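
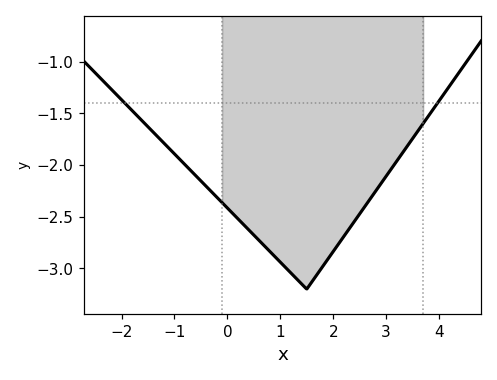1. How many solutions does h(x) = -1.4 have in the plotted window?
2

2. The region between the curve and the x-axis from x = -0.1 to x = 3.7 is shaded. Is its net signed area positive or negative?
negative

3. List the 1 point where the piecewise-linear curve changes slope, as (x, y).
(1.5, -3.2)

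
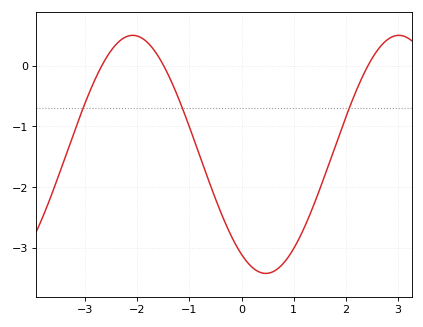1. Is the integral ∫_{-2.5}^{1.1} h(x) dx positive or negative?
negative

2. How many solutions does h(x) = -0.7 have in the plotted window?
3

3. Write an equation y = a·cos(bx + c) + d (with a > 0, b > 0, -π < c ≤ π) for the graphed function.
y = 1.96cos(1.23x + 2.57) - 1.46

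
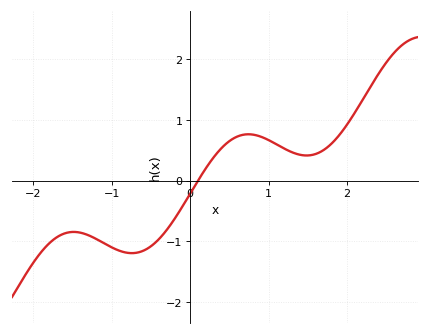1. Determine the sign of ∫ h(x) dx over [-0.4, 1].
positive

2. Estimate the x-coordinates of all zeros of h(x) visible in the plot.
0.101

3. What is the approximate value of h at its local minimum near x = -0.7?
-1.19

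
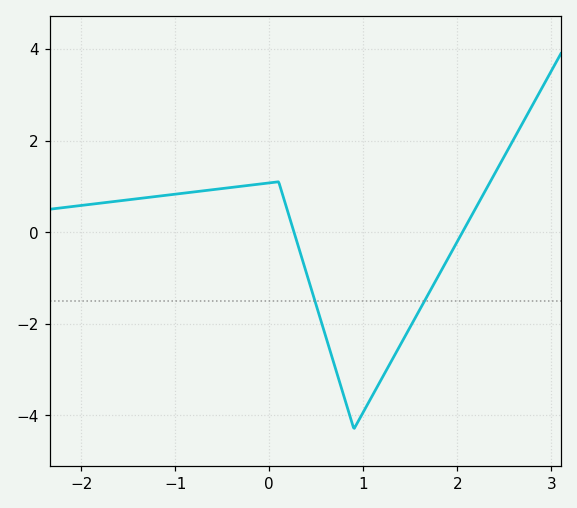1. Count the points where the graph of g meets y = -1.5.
2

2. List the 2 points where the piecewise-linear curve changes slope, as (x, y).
(0.1, 1.1); (0.9, -4.3)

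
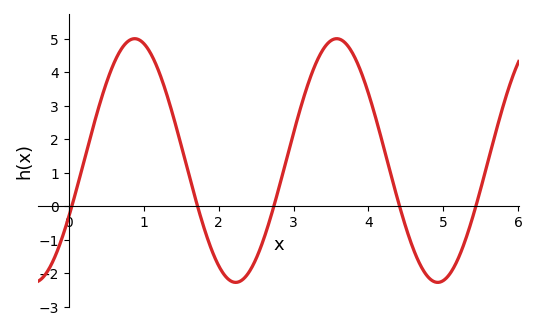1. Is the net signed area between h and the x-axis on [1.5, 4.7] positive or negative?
positive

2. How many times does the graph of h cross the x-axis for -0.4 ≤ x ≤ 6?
5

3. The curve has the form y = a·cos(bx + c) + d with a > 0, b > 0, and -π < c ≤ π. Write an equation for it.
y = 3.64cos(2.3x - 2) + 1.36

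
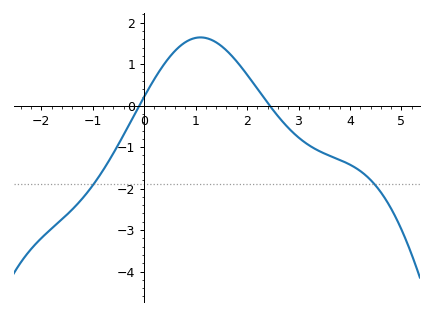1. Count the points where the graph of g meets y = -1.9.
2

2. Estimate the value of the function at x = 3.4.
-1.09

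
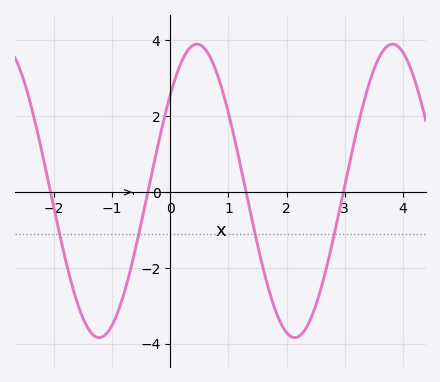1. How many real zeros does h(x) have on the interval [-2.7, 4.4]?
4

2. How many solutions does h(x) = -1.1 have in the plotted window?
4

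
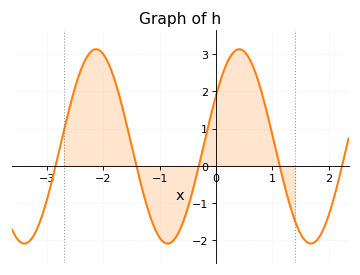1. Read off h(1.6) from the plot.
-2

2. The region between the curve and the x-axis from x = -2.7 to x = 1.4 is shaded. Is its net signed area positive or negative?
positive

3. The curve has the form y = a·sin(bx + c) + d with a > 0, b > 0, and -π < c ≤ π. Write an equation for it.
y = 2.61sin(2.5x + 0.55) + 0.52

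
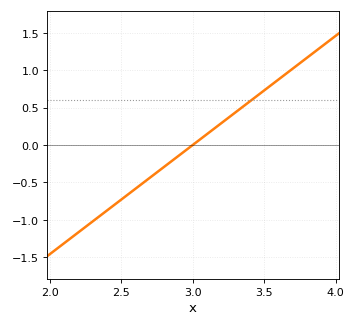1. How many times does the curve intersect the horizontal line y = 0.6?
1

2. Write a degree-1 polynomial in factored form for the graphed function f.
y = 1.46(x - 3)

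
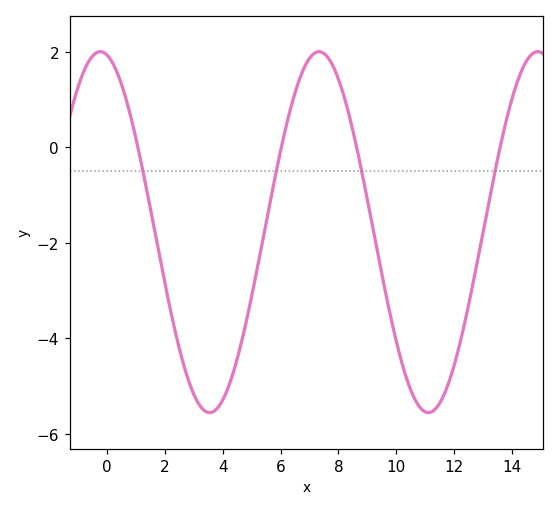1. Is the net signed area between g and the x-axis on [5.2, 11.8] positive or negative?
negative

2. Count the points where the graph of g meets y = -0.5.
4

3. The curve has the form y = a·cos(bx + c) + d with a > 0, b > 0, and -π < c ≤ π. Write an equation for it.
y = 3.78cos(0.83x + 0.202) - 1.78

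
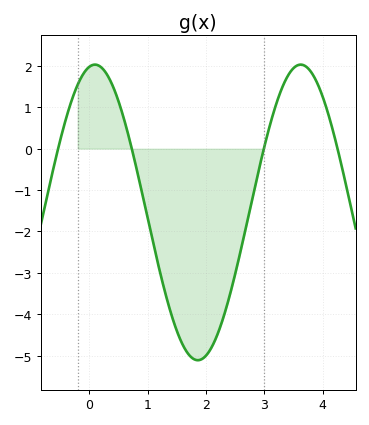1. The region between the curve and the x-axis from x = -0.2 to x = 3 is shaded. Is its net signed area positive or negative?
negative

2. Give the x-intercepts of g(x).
-0.536, 0.728, 2.99, 4.26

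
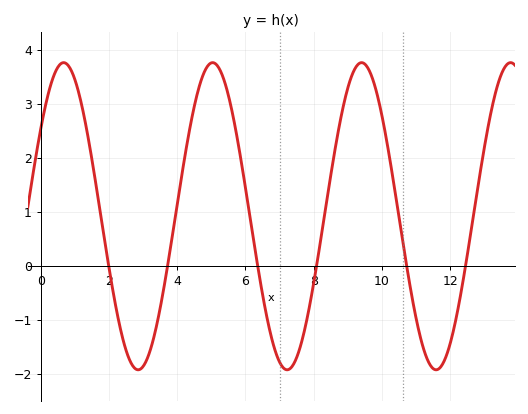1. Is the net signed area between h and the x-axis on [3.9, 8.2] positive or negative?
positive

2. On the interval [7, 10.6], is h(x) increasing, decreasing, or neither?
neither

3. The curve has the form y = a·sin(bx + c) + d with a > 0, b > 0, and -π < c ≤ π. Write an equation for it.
y = 2.84sin(1.44x + 0.6) + 0.92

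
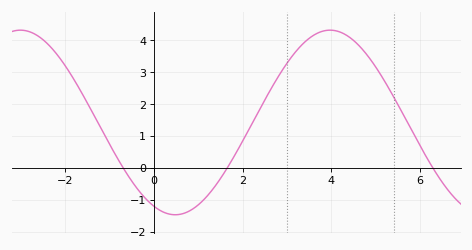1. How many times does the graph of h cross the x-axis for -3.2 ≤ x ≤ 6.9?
3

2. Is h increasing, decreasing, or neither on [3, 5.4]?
neither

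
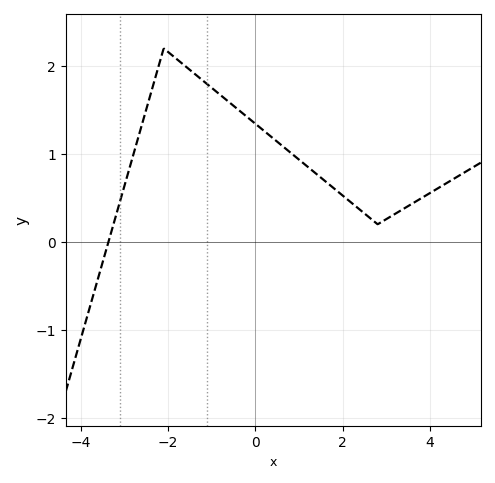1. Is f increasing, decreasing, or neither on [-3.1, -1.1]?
neither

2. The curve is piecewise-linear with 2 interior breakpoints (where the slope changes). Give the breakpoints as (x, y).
(-2.1, 2.2); (2.8, 0.2)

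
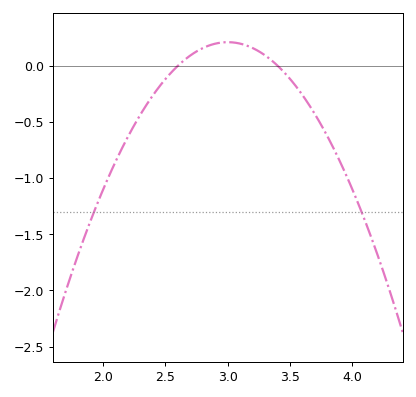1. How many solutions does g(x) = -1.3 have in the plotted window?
2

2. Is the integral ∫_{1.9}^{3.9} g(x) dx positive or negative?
negative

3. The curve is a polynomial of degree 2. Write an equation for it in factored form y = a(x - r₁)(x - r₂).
y = -1.31(x - 2.6)(x - 3.4)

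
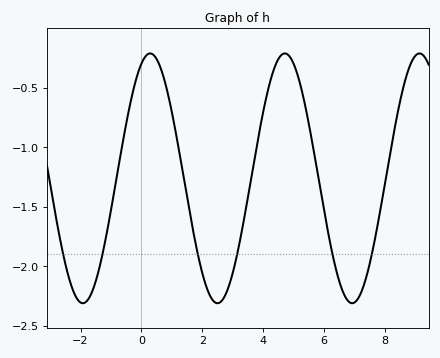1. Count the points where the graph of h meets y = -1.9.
6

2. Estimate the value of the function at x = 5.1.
-0.35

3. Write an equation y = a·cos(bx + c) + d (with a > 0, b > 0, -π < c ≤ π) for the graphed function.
y = 1.05cos(1.4x - 0.41) - 1.26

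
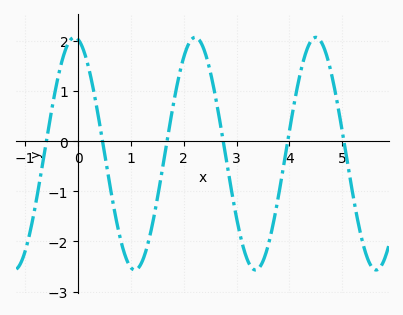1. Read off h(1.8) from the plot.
0.71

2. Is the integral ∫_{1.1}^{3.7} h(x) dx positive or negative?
negative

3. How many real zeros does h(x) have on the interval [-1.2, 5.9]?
6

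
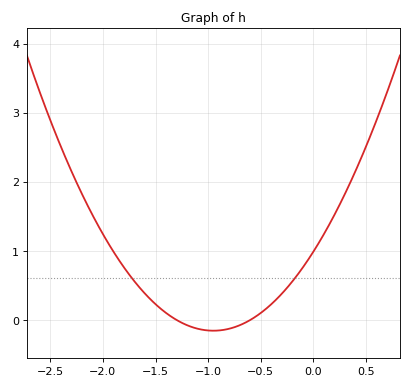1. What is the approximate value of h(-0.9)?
-0.152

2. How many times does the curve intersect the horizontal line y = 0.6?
2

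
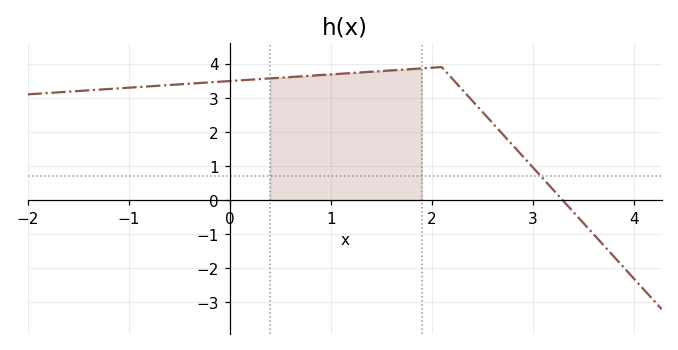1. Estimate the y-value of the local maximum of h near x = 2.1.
3.9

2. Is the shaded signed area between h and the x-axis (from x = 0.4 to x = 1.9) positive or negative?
positive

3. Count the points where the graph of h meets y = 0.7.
1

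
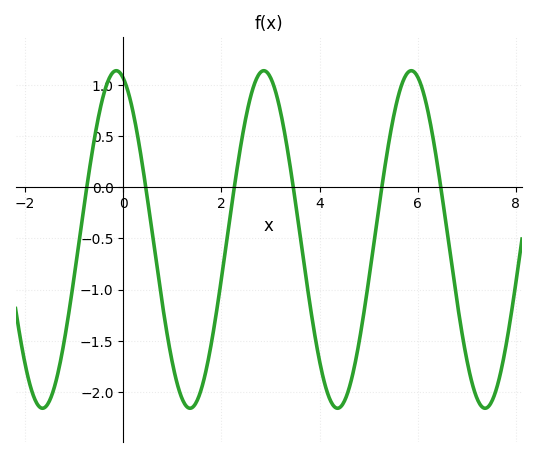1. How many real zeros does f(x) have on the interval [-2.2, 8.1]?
6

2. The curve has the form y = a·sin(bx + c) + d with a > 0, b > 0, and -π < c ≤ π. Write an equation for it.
y = 1.65sin(2.09x + 1.87) - 0.51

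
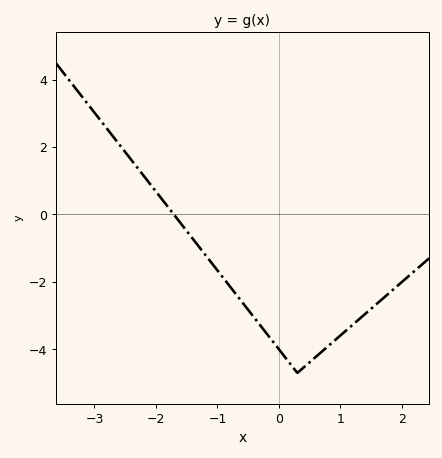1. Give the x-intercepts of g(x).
-1.7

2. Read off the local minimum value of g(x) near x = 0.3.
-4.6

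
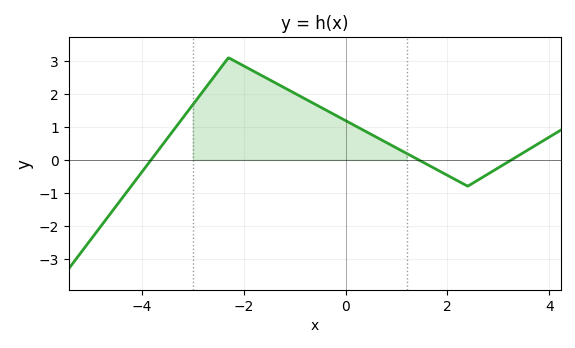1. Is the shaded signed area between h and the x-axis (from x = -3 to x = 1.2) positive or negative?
positive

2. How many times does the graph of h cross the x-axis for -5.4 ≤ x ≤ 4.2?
3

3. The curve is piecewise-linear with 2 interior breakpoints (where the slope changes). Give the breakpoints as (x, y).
(-2.3, 3.1); (2.4, -0.8)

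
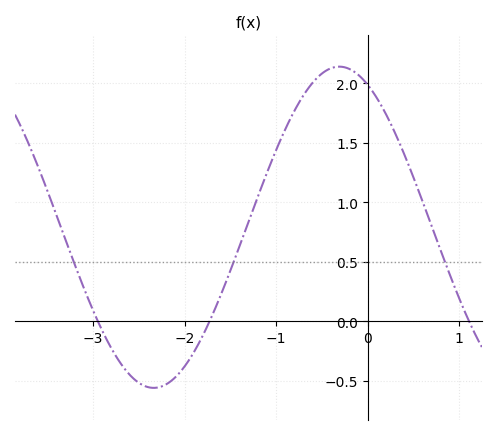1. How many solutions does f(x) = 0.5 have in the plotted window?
3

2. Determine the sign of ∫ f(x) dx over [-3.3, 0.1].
positive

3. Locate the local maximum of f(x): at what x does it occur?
-0.311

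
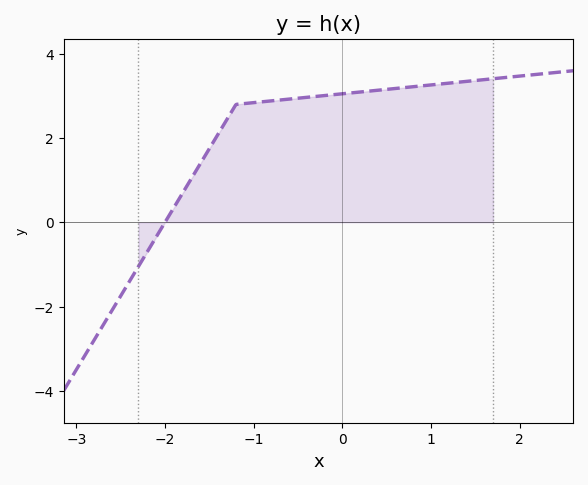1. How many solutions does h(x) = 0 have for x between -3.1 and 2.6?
1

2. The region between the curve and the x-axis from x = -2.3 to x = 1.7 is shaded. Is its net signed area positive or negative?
positive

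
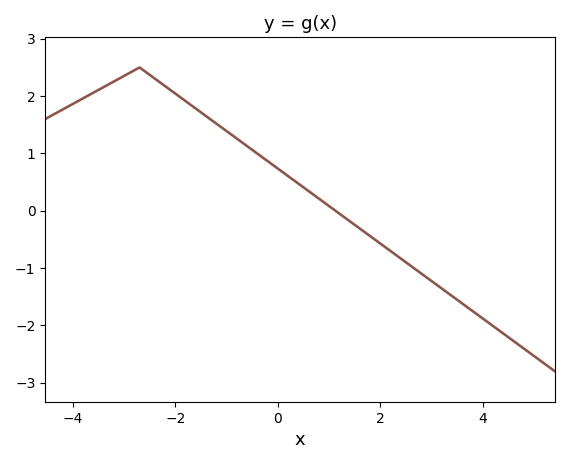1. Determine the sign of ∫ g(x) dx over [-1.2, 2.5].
positive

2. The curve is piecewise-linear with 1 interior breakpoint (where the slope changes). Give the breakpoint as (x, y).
(-2.7, 2.5)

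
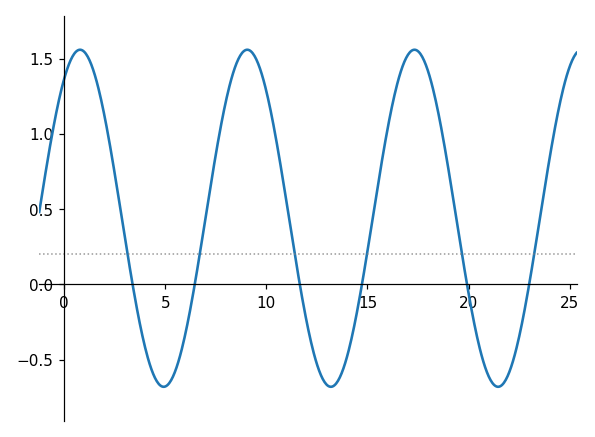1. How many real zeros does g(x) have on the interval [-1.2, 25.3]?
6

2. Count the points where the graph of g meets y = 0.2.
6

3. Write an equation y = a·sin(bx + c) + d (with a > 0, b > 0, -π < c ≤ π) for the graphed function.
y = 1.12sin(0.76x + 0.97) + 0.44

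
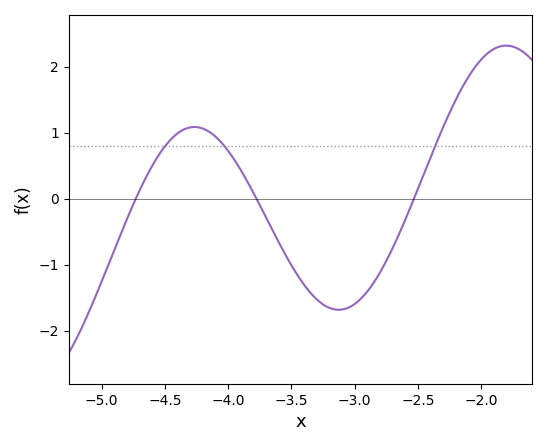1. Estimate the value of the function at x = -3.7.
-0.3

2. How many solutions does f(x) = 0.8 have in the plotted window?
3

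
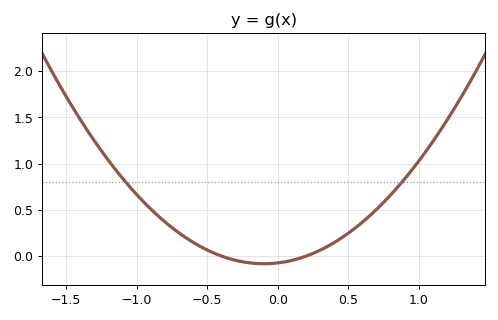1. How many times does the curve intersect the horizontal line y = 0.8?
2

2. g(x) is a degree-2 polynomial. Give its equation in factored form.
y = 0.92(x + 0.4)(x - 0.2)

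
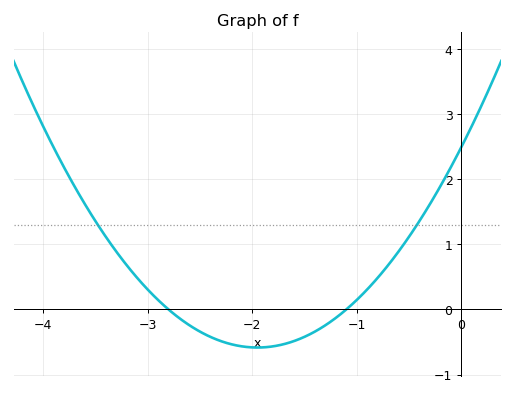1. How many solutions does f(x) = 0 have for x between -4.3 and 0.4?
2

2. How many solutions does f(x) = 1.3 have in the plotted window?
2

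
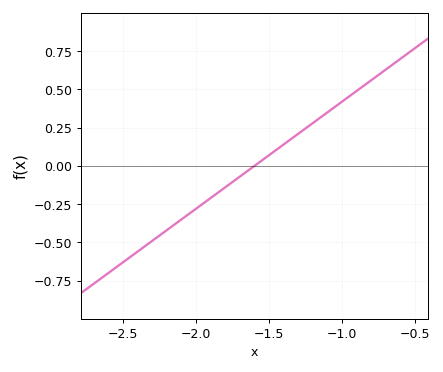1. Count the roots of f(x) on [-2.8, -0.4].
1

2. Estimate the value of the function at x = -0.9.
0.49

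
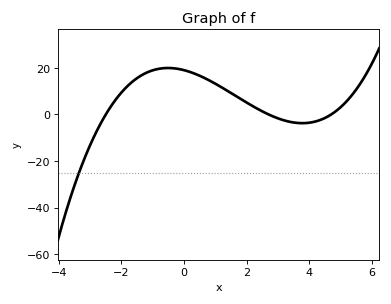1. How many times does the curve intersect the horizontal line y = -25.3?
1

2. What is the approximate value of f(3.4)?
-3.22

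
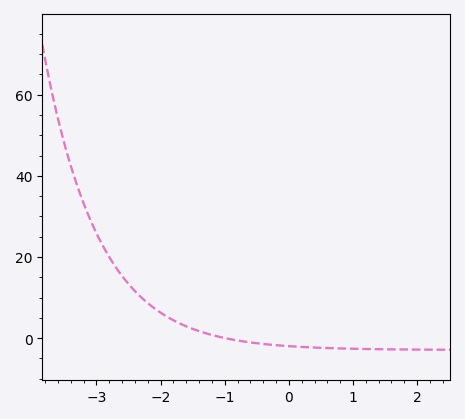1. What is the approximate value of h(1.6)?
-2.76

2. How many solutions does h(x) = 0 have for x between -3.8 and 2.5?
1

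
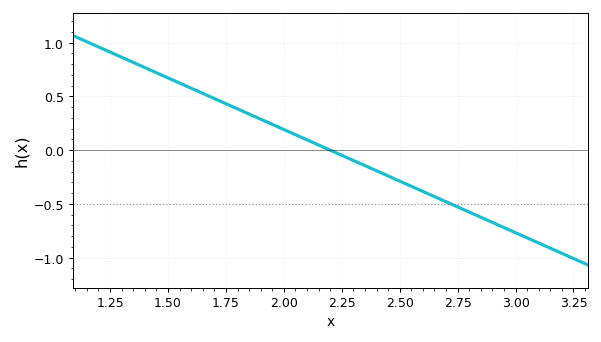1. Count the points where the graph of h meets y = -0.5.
1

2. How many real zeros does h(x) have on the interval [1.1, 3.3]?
1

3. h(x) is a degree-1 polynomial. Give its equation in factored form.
y = -0.96(x - 2.2)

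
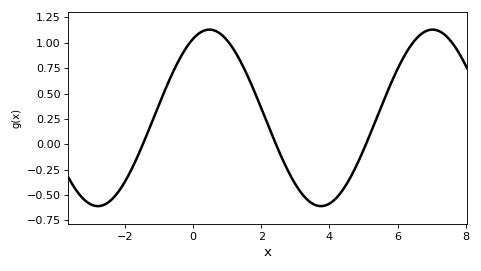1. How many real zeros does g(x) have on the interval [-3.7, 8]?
3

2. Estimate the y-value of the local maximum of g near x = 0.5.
1.13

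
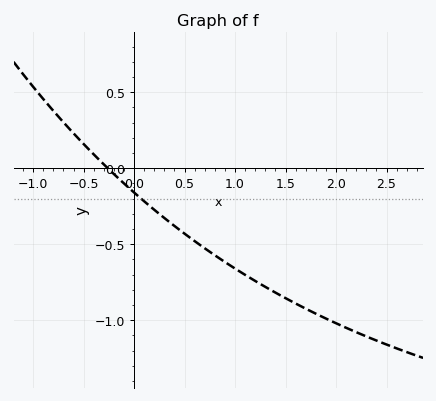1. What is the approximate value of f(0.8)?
-0.55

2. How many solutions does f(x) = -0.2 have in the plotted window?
1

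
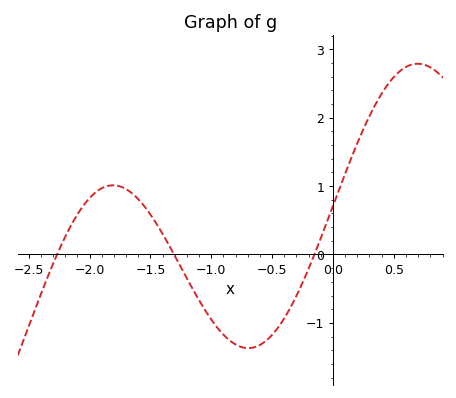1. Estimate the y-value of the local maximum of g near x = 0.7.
2.8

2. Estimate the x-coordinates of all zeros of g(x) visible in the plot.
-2.25, -1.3, -0.15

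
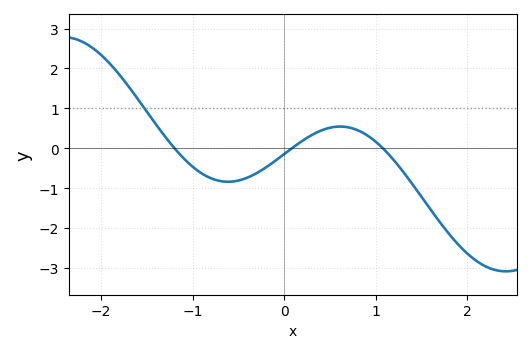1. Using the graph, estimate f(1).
0.166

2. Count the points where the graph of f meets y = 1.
1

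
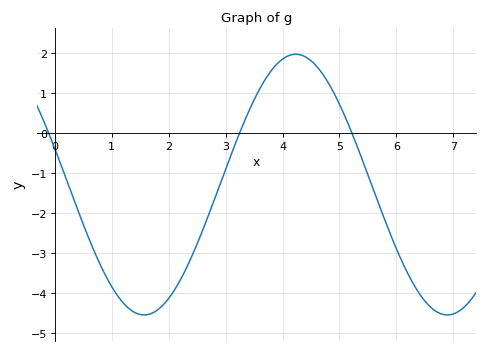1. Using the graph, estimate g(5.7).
-1.8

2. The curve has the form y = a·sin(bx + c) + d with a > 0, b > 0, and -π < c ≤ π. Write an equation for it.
y = 3.26sin(1.2x + 2.9) - 1.28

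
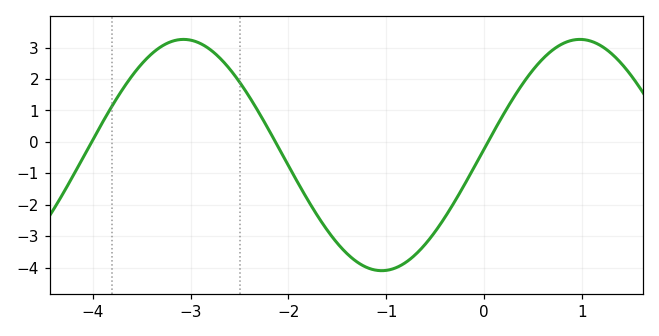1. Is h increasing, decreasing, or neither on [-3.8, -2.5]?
neither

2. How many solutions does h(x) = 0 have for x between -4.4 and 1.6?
3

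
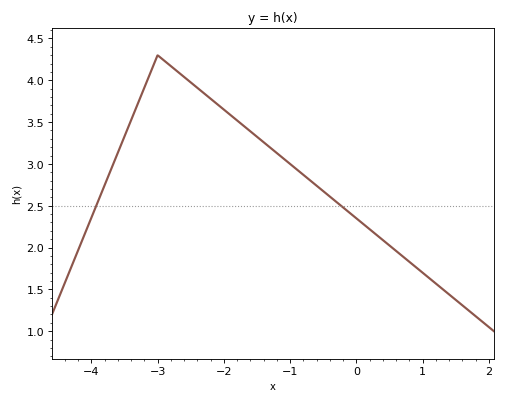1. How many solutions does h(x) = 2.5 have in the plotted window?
2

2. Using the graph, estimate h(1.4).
1.45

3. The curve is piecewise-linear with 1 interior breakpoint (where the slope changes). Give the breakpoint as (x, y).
(-3, 4.3)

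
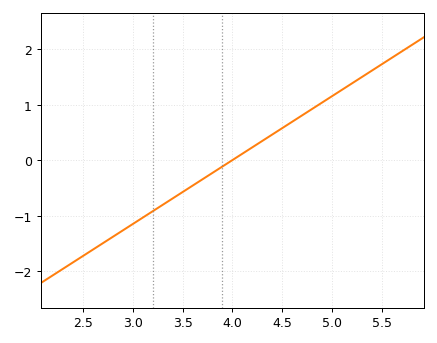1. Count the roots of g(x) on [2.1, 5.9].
1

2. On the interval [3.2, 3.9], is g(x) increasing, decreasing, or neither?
increasing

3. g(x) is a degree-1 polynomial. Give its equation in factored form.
y = 1.15(x - 4)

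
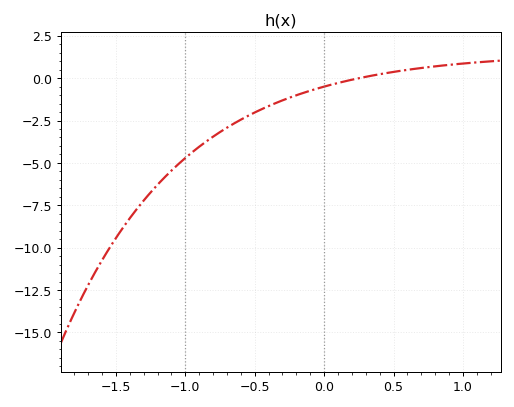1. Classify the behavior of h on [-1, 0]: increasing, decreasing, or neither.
increasing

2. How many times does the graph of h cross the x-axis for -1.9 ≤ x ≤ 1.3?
1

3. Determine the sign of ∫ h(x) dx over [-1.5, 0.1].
negative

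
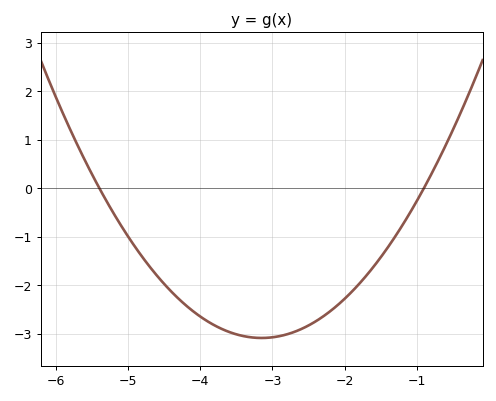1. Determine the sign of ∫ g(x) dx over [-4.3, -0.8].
negative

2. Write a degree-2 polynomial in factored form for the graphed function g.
y = 0.61(x + 5.4)(x + 0.9)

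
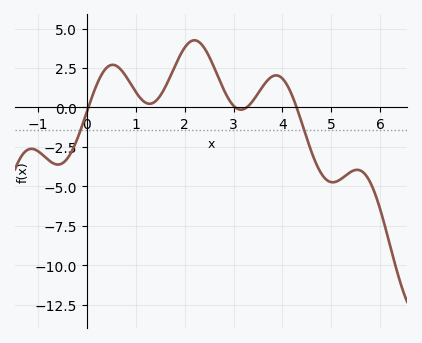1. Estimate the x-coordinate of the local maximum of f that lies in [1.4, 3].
2.2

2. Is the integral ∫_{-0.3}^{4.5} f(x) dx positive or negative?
positive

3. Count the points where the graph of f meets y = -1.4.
2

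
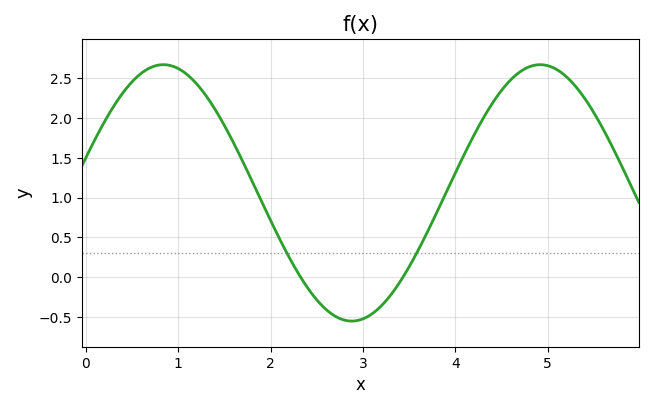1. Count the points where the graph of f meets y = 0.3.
2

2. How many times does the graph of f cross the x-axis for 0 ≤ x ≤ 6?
2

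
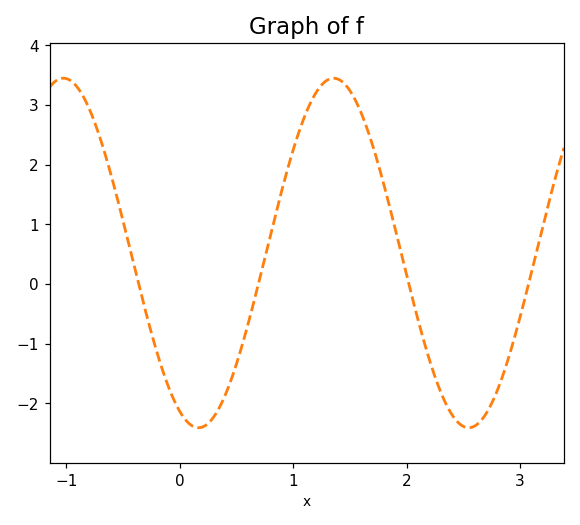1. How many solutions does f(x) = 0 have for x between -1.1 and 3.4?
4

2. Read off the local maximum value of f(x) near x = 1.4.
3.45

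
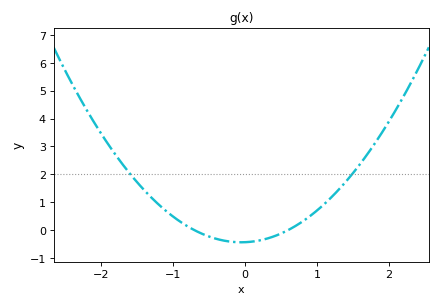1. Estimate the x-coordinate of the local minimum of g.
0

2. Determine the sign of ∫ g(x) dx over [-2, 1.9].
positive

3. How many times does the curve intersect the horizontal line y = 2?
2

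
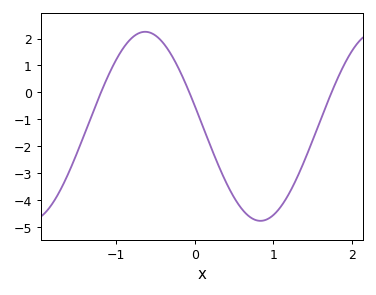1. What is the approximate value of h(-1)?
1.2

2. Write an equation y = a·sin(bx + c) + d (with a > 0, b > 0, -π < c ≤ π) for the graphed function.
y = 3.51sin(2.1x + 2.9) - 1.26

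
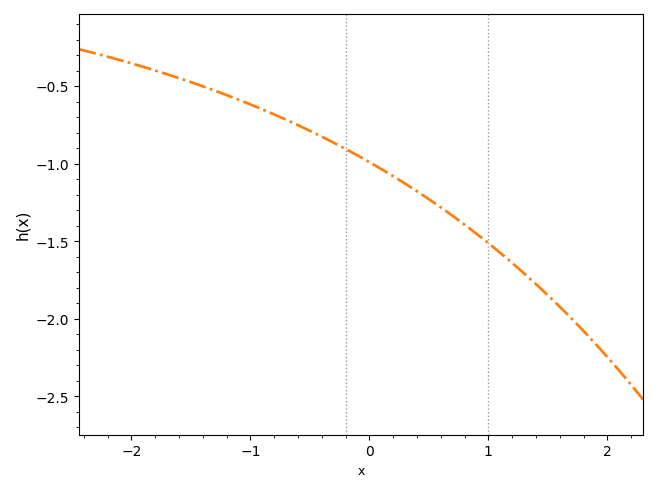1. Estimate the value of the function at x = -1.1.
-0.587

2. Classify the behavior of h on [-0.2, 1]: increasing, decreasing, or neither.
decreasing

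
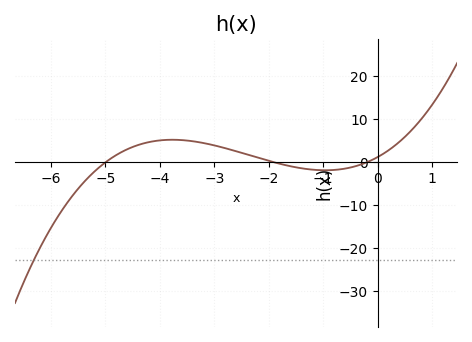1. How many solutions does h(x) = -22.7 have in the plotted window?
1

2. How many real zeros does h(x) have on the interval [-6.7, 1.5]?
3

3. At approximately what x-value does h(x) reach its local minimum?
-0.963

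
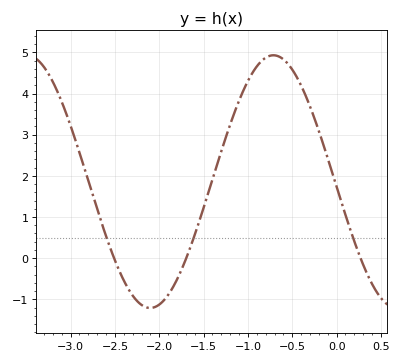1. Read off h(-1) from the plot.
4.3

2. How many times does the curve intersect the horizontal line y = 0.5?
3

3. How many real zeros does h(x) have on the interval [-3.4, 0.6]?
3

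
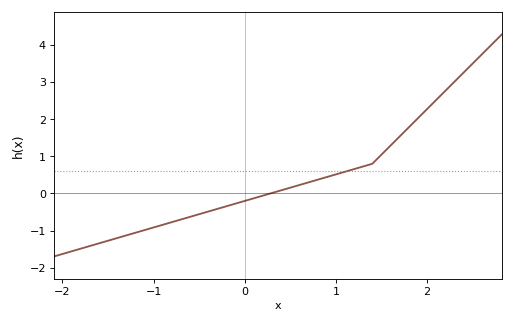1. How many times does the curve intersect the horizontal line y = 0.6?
1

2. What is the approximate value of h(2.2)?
2.8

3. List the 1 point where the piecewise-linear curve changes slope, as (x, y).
(1.4, 0.8)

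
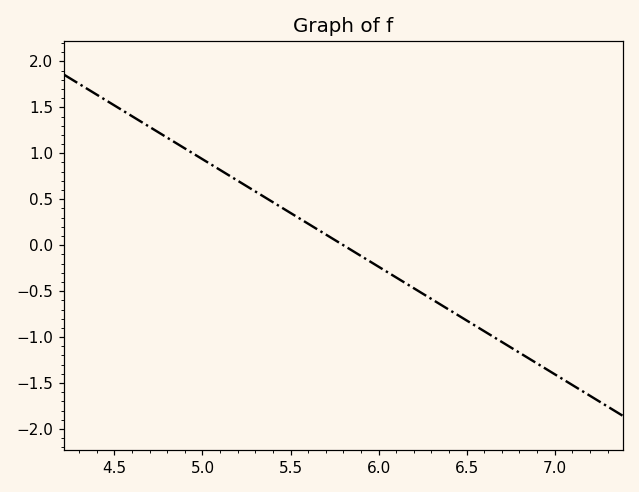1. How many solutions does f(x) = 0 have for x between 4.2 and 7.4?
1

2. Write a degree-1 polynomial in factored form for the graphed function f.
y = -1.17(x - 5.8)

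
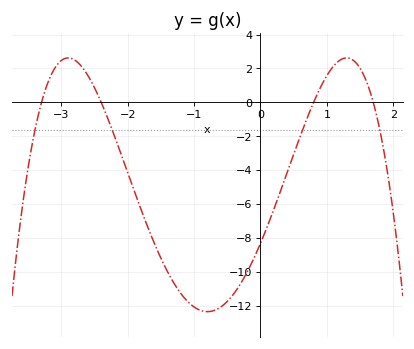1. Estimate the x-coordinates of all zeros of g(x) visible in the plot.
-3.3, -2.4, 0.8, 1.7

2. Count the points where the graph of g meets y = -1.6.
4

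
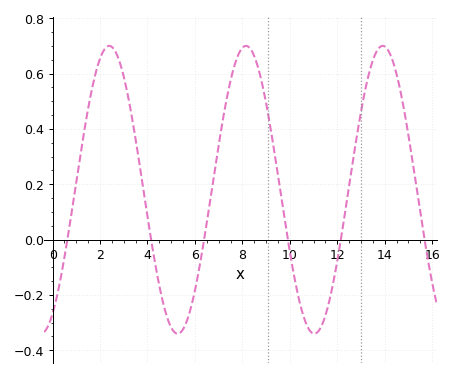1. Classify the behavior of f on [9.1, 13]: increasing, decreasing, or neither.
neither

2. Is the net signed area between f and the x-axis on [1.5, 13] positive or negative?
positive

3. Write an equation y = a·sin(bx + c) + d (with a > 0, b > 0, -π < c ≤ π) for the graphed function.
y = 0.52sin(1.09x - 1.03) + 0.18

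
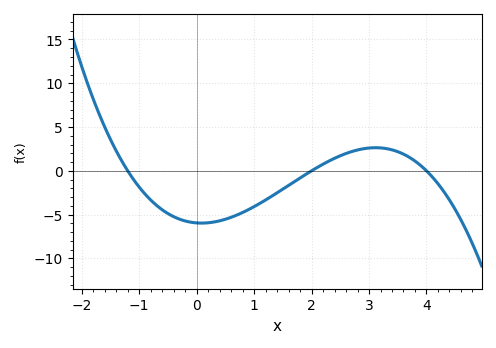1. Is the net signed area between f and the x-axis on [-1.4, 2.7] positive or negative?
negative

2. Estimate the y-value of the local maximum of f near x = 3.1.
2.64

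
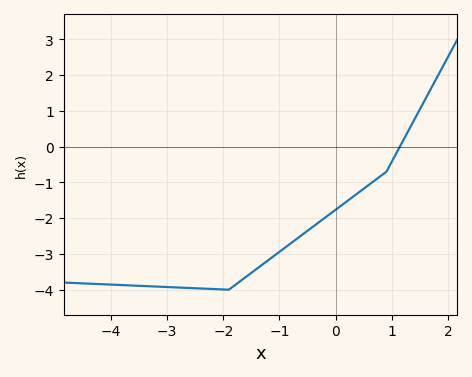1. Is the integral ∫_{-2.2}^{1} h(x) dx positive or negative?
negative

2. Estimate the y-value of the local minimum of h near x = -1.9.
-4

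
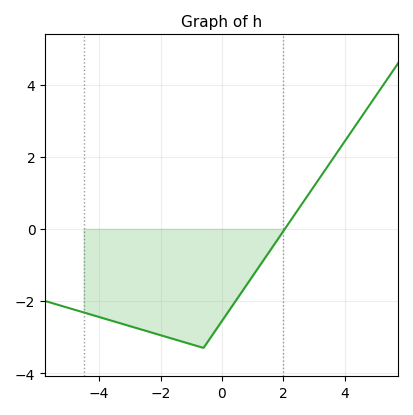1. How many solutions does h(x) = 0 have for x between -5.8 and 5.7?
1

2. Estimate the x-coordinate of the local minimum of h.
-0.6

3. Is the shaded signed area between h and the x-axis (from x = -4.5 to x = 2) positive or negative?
negative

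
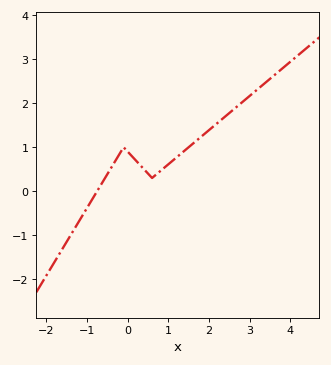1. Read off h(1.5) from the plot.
1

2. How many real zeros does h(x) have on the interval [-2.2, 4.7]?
1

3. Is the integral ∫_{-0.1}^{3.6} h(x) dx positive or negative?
positive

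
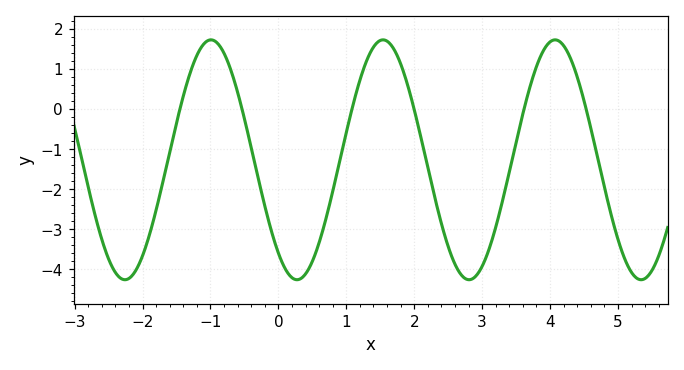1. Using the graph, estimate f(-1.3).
0.9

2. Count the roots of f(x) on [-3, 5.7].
6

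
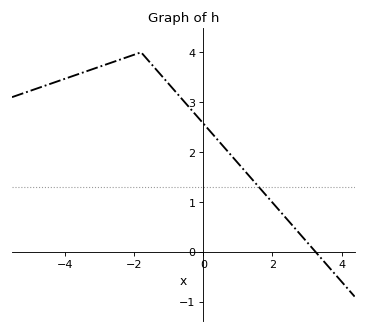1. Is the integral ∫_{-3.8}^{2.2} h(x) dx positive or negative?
positive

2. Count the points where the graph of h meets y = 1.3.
1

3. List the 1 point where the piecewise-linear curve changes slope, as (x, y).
(-1.8, 4)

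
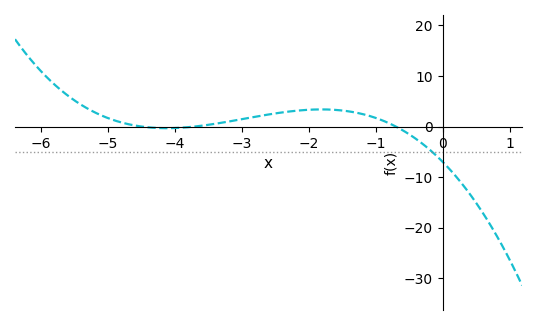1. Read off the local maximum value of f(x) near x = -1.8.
3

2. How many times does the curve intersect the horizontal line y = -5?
1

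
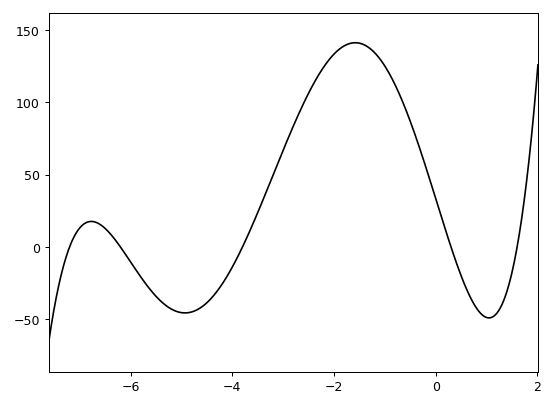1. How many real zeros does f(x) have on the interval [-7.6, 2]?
5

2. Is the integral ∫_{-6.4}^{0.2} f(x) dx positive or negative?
positive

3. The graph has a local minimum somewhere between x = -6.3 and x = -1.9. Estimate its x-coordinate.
-4.93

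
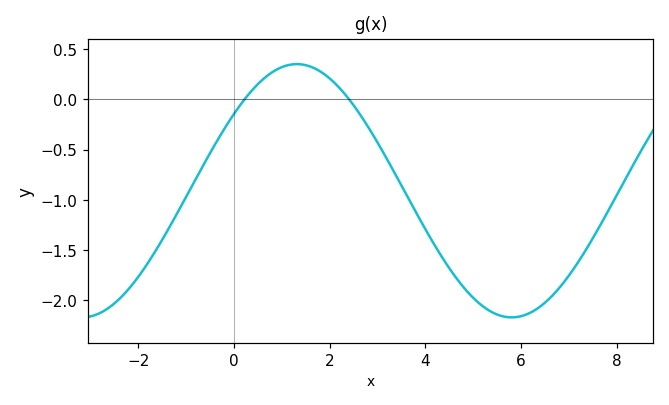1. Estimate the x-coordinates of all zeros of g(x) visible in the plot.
0.224, 2.41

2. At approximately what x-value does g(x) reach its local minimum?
5.8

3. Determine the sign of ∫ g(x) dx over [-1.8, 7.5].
negative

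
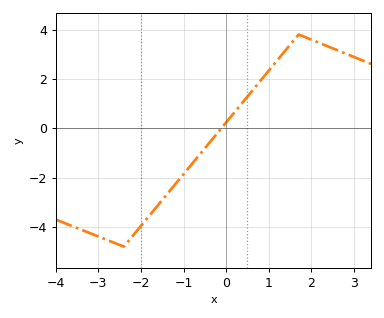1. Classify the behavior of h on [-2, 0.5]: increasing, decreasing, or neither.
increasing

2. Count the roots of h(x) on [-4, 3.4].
1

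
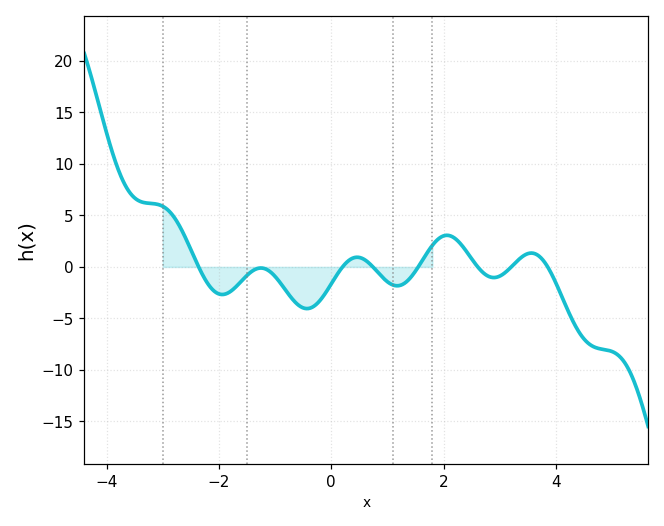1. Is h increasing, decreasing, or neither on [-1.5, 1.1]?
neither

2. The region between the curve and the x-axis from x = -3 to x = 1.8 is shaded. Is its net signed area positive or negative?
negative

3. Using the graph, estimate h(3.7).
1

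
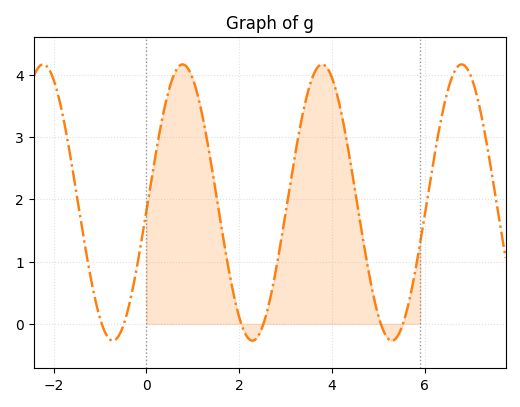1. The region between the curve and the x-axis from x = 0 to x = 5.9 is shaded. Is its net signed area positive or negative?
positive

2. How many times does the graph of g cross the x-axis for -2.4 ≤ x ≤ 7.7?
6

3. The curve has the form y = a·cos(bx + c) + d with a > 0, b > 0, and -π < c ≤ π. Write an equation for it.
y = 2.22cos(2.1x - 1.6) + 1.95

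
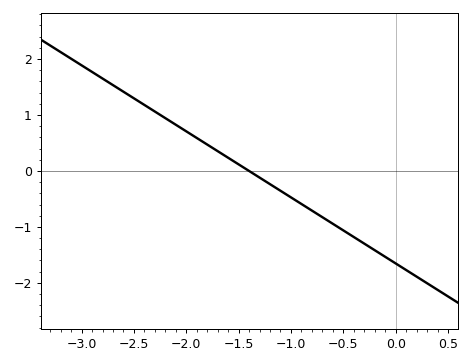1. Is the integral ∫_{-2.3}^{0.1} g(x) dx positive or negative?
negative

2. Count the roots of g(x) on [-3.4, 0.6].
1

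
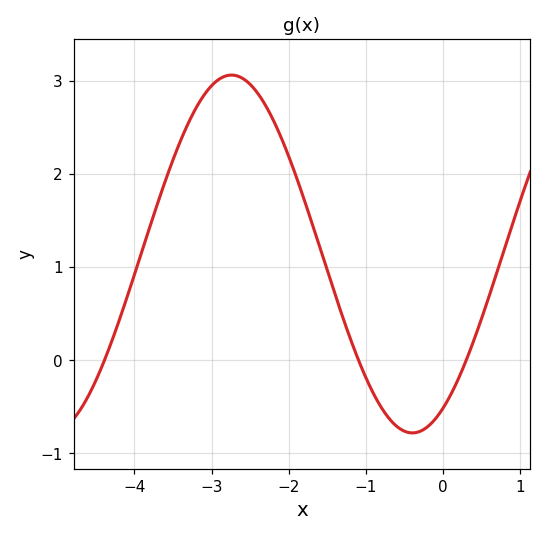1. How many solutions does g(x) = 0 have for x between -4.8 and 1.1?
3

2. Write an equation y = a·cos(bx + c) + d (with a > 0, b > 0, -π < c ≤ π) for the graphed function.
y = 1.92cos(1.34x - 2.61) + 1.14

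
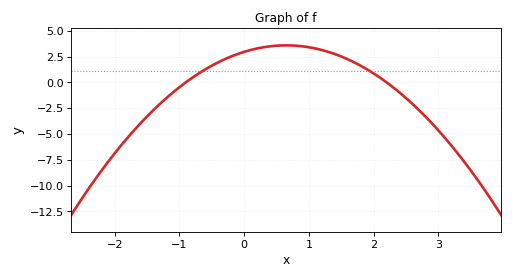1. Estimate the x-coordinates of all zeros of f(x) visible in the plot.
-0.9, 2.2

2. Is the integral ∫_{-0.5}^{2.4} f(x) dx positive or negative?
positive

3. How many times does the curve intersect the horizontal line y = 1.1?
2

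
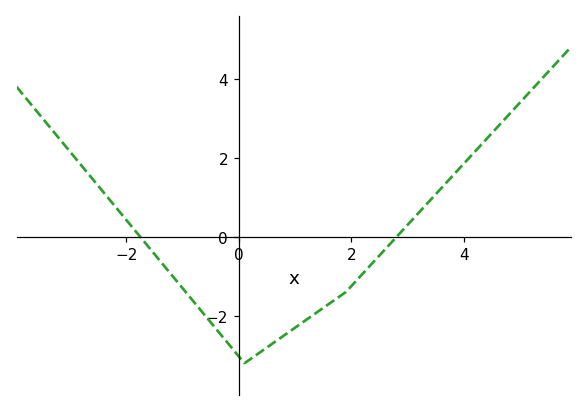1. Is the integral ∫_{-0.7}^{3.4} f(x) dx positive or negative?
negative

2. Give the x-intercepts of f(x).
-1.8, 2.8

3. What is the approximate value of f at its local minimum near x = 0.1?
-3.2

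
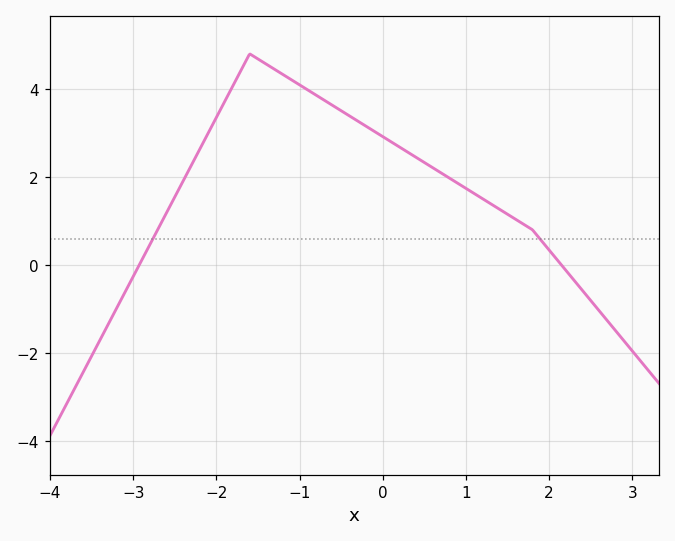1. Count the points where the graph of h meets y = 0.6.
2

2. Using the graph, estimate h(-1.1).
4.21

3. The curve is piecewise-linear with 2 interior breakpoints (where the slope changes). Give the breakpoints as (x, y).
(-1.6, 4.8); (1.8, 0.8)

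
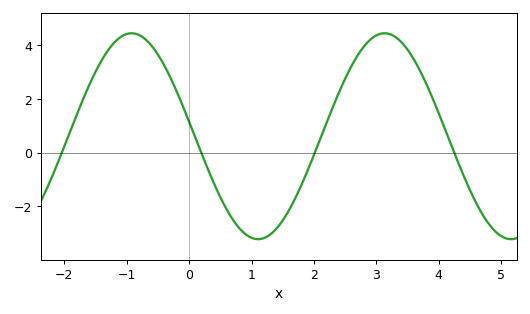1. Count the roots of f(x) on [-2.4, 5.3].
4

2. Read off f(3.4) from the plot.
4.12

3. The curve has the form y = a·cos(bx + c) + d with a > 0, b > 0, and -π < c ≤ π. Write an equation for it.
y = 3.84cos(1.55x + 1.43) + 0.61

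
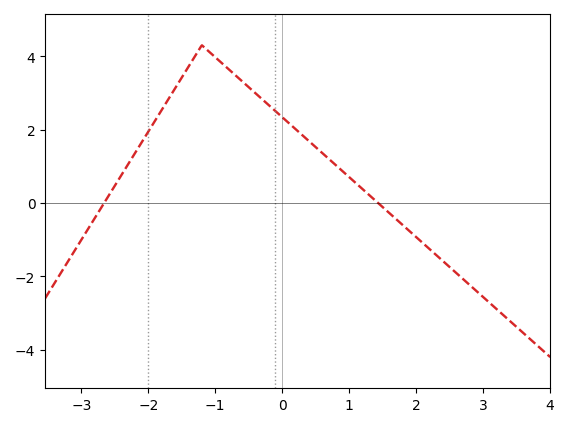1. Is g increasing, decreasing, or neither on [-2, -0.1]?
neither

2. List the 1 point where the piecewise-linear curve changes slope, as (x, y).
(-1.2, 4.3)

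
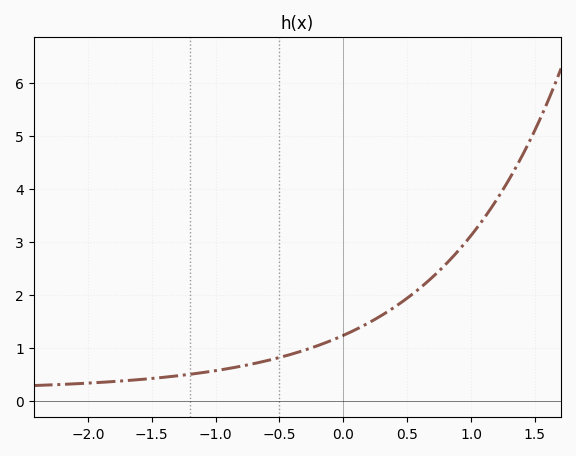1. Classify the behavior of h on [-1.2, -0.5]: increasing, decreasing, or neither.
increasing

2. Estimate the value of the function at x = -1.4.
0.4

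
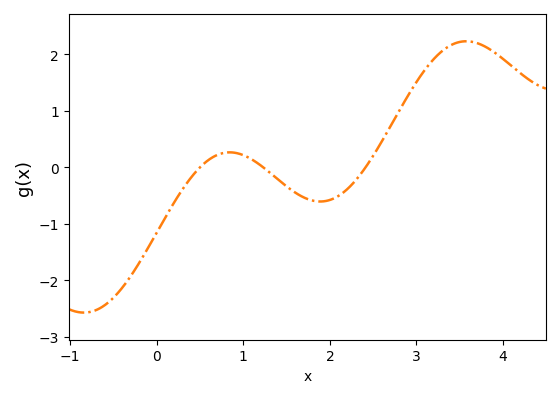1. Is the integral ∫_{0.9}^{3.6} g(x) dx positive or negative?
positive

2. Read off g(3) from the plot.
1.5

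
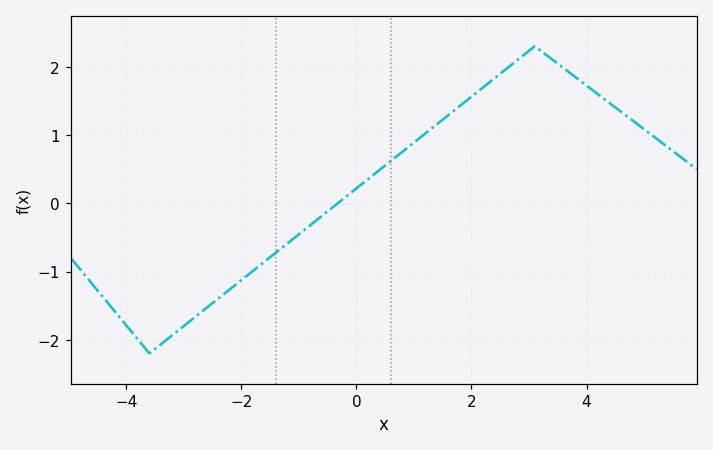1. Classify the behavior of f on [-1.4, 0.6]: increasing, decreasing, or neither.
increasing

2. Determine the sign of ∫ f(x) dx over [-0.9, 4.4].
positive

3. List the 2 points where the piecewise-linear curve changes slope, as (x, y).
(-3.6, -2.2); (3.1, 2.3)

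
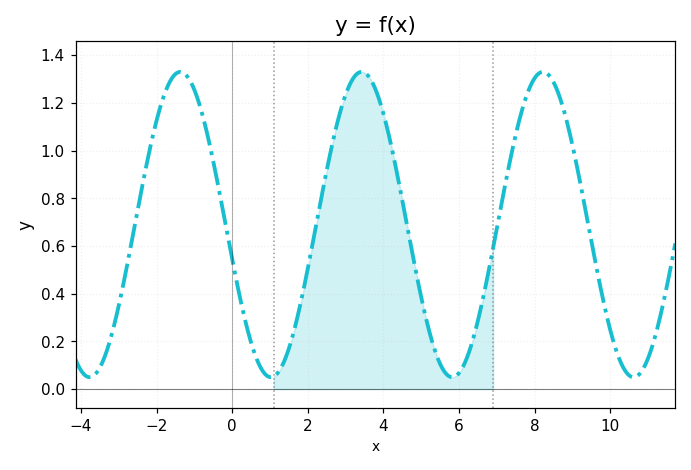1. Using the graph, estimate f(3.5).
1.33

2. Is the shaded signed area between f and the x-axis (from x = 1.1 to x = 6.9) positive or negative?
positive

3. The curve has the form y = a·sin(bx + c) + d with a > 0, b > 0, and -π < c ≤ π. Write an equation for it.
y = 0.64sin(1.31x - 2.91) + 0.69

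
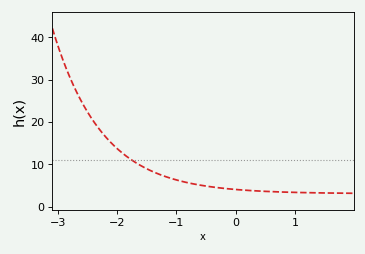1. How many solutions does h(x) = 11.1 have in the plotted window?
1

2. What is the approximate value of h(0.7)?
3.52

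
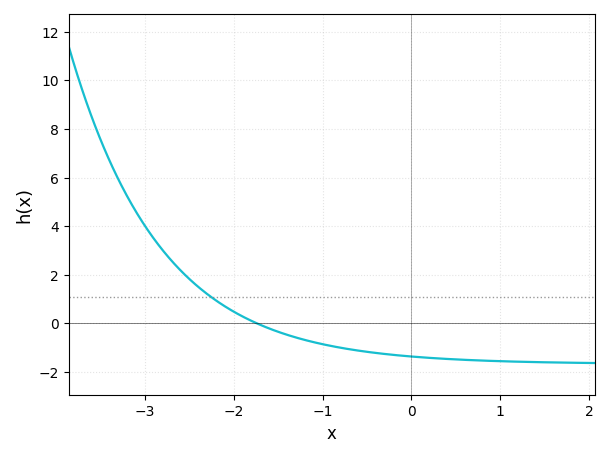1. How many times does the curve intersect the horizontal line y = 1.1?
1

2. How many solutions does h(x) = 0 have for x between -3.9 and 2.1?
1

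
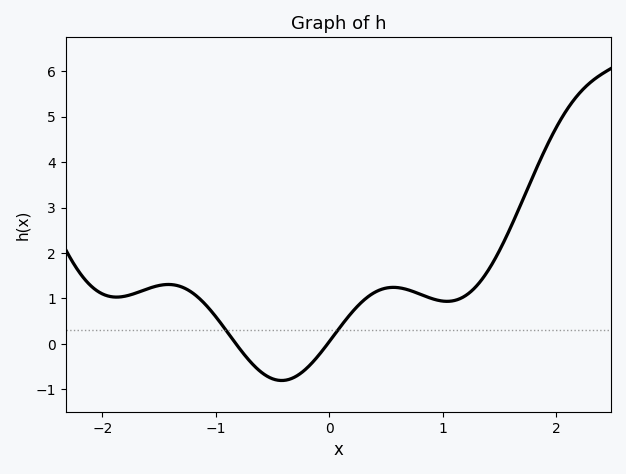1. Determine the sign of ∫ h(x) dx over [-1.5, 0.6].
positive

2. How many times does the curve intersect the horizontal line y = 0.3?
2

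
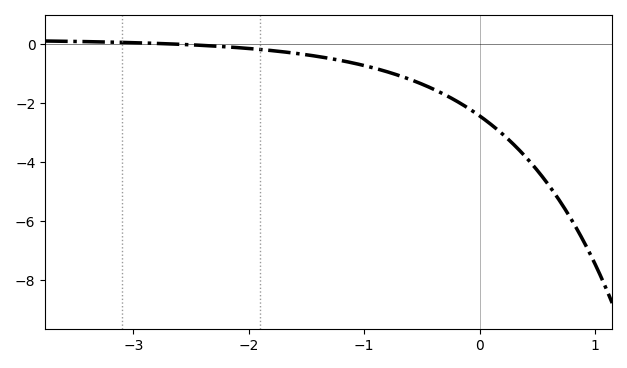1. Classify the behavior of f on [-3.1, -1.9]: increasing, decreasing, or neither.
decreasing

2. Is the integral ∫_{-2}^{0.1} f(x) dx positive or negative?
negative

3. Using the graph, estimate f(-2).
-0.2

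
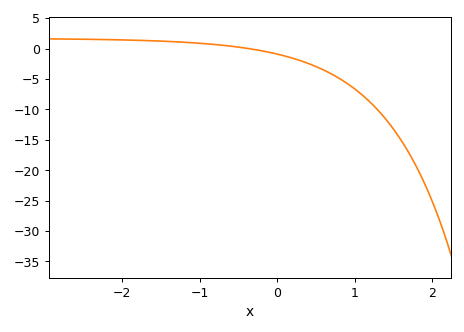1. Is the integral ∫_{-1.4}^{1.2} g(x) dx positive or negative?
negative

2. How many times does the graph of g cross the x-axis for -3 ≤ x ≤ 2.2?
1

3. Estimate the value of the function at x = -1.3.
1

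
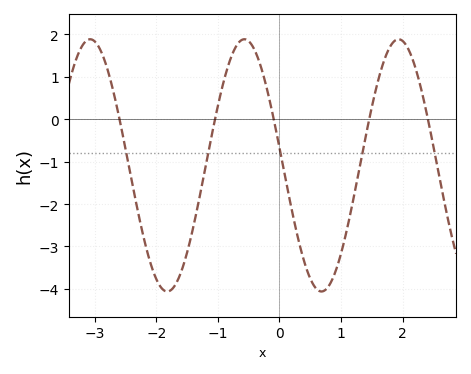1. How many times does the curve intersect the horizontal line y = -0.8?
5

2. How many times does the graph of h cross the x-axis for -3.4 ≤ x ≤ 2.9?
5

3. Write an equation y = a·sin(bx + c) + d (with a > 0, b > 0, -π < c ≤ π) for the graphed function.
y = 2.97sin(2.51x + 3) - 1.09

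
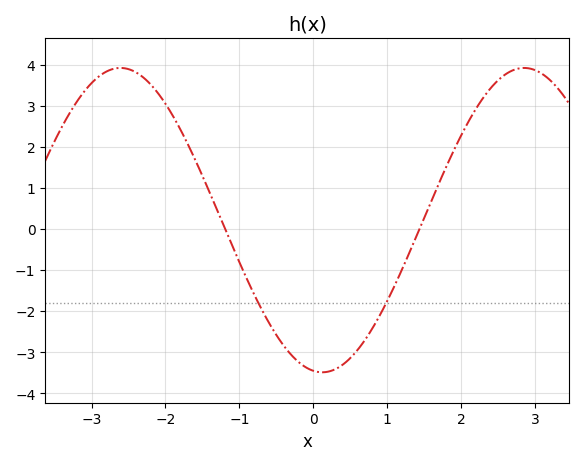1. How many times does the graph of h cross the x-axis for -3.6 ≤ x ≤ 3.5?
2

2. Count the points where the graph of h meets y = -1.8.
2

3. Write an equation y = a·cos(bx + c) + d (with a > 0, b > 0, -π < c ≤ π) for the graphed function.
y = 3.71cos(1.15x + 3) + 0.22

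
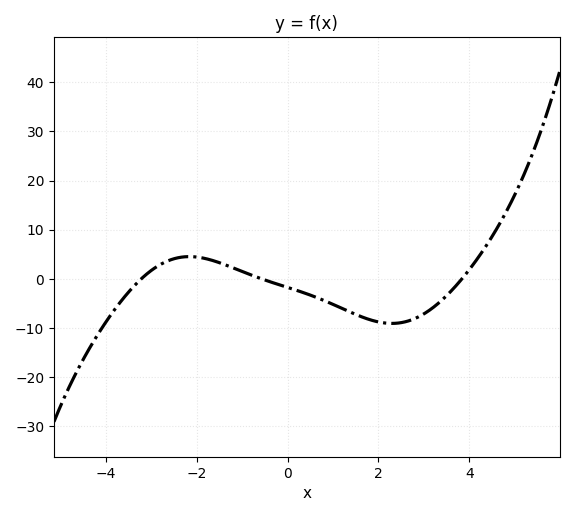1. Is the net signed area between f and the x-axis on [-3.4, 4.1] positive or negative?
negative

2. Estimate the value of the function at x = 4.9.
15.2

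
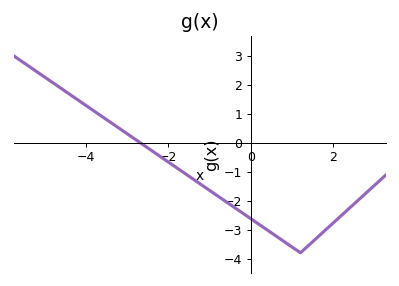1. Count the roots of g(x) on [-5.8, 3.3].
1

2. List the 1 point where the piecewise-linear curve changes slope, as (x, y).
(1.2, -3.8)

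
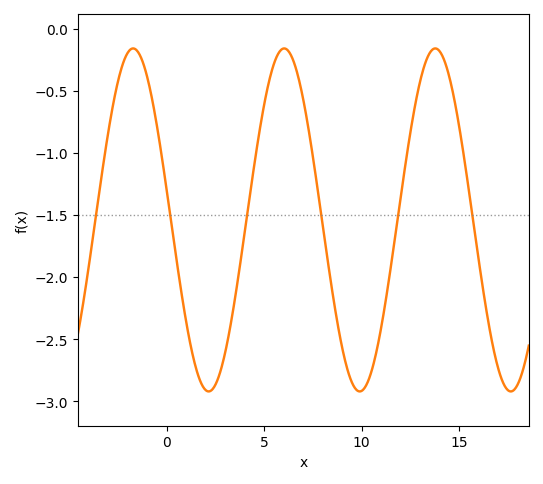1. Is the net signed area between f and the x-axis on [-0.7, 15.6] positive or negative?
negative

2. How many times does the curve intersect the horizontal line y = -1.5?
6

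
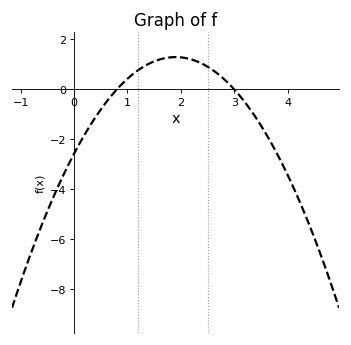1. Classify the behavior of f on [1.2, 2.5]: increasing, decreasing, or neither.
neither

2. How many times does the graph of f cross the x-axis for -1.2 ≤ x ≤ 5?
2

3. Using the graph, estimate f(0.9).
0.2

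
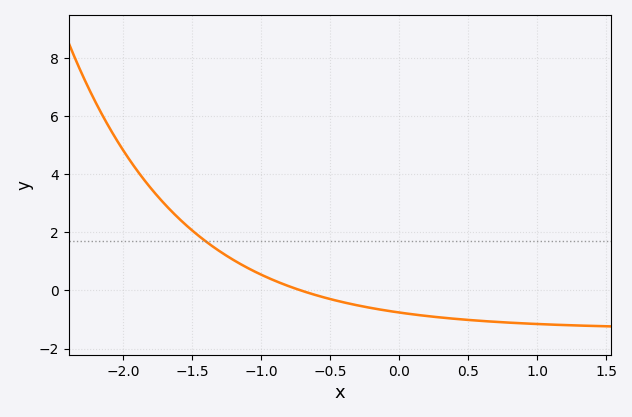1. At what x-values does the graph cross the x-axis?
-0.7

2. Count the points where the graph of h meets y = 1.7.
1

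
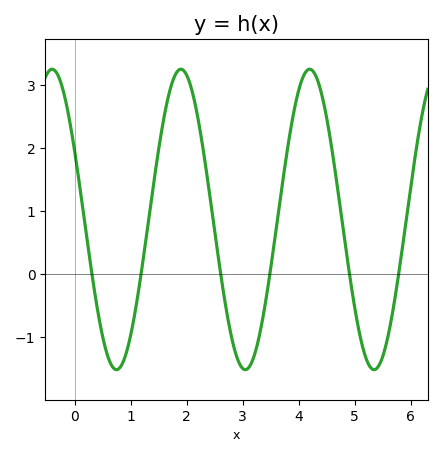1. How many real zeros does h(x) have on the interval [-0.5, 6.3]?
6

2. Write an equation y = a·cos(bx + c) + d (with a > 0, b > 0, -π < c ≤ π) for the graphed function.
y = 2.38cos(2.73x + 1.11) + 0.87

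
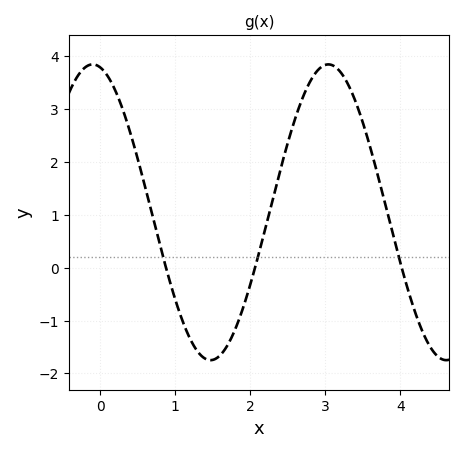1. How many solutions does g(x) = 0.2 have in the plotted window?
3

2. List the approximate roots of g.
0.9, 2.1, 4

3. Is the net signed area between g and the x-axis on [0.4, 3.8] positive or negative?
positive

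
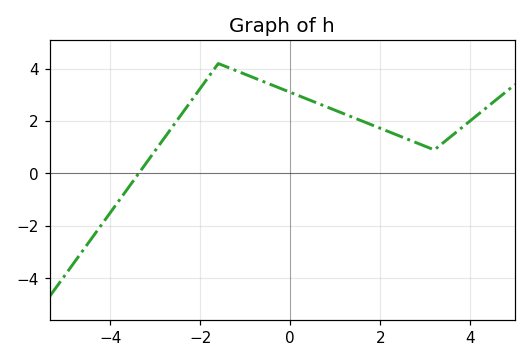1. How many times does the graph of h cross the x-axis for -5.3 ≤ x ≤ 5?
1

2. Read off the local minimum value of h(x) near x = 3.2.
0.901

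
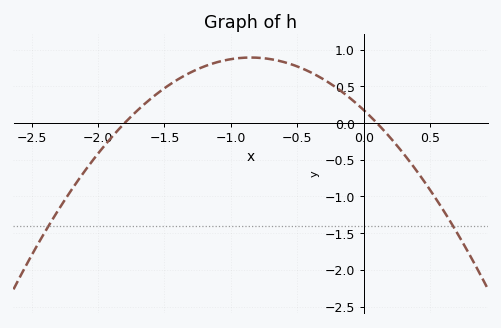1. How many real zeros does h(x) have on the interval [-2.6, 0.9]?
2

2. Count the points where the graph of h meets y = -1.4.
2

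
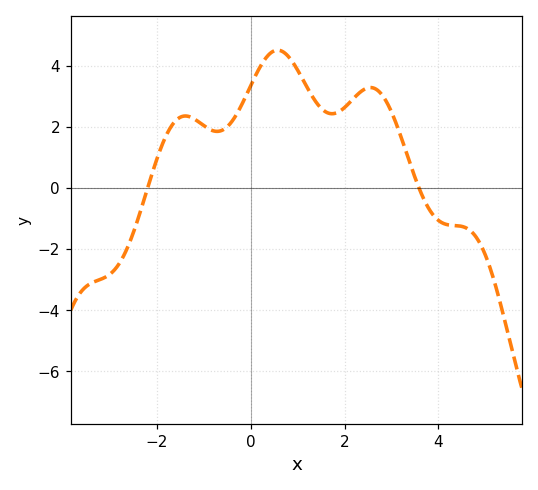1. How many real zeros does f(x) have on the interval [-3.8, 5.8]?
2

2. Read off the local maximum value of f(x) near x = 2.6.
3.29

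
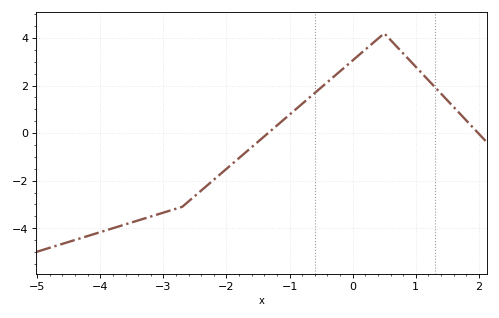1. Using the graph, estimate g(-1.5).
-0.362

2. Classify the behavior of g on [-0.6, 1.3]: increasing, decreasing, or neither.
neither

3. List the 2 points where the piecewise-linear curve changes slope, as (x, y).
(-2.7, -3.1); (0.5, 4.2)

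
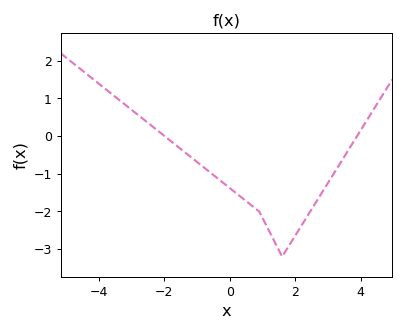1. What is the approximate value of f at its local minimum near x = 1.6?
-3.2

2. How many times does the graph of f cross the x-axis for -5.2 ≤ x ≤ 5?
2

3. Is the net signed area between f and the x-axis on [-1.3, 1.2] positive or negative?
negative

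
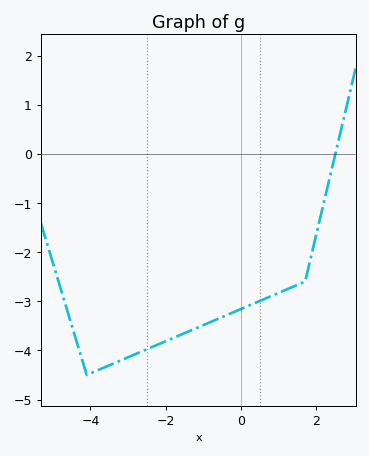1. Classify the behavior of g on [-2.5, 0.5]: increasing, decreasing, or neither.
increasing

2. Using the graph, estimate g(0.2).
-3.1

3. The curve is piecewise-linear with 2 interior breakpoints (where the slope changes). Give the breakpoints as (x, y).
(-4.1, -4.5); (1.7, -2.6)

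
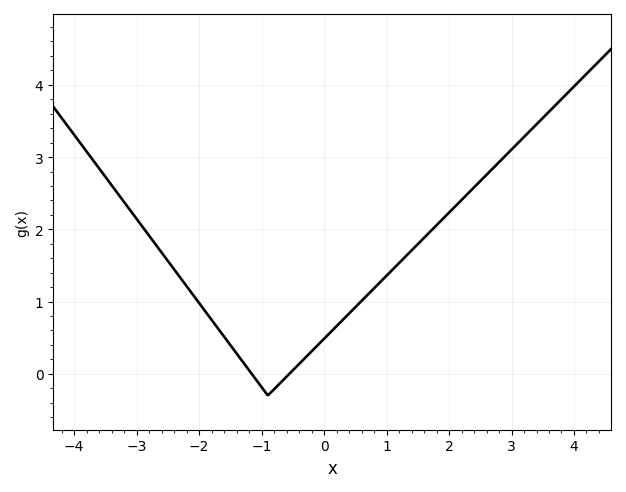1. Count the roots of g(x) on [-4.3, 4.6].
2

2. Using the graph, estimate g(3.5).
3.5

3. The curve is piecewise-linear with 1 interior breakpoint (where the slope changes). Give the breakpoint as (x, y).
(-0.9, -0.3)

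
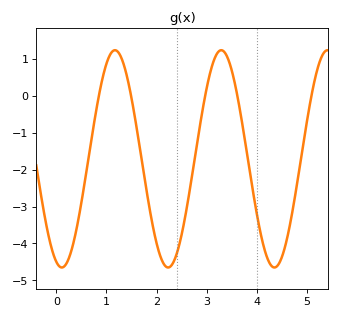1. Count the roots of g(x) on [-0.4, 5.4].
5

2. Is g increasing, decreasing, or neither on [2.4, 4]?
neither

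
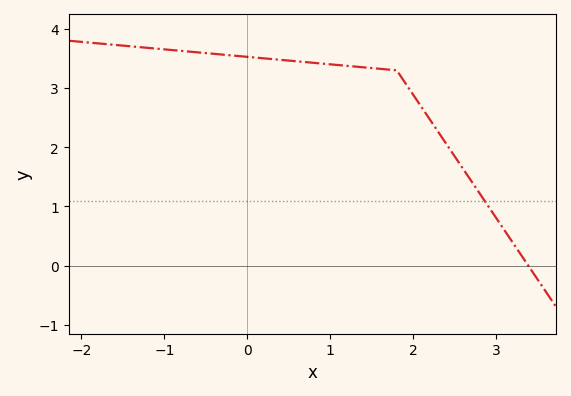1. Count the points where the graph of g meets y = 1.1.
1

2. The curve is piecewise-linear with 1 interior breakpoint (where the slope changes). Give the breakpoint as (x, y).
(1.8, 3.3)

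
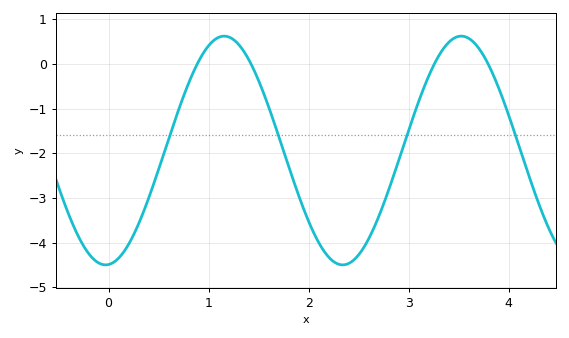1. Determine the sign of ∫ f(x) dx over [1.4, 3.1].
negative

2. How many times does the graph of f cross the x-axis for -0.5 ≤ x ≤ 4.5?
4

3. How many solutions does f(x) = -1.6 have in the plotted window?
4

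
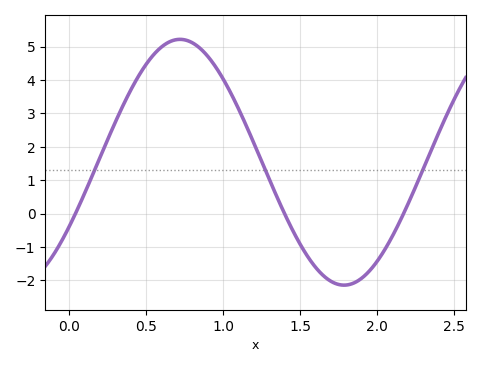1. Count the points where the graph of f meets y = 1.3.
3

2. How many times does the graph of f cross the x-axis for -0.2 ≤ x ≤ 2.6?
3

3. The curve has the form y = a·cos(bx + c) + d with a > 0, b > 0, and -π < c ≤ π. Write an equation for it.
y = 3.68cos(3x - 2.1) + 1.54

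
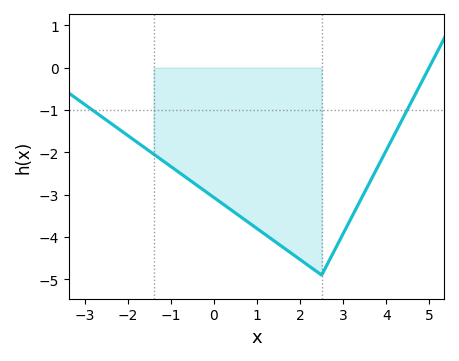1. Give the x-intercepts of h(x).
4.99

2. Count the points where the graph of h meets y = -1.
2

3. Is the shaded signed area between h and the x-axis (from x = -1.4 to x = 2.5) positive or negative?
negative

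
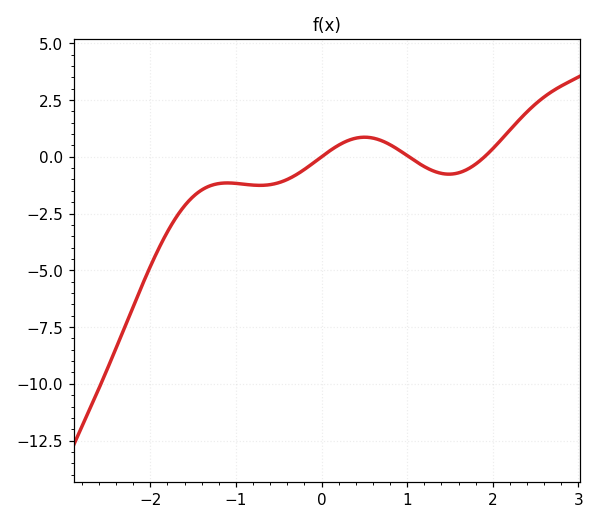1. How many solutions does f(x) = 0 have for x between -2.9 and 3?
3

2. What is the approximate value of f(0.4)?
0.819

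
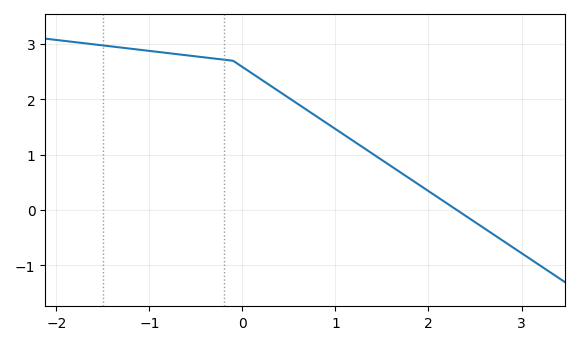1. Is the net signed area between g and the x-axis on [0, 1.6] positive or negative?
positive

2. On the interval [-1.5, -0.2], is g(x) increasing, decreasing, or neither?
decreasing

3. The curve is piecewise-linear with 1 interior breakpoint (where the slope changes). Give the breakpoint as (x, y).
(-0.1, 2.7)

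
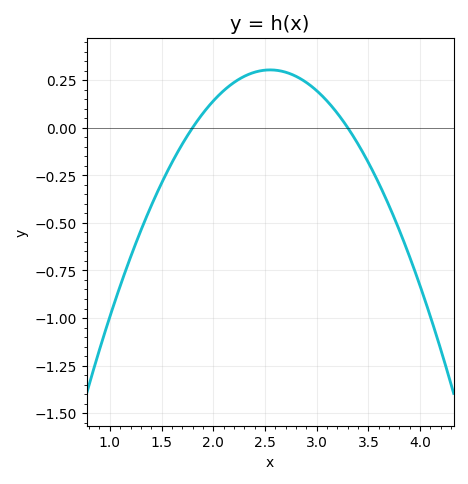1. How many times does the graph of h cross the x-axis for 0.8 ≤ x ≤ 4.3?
2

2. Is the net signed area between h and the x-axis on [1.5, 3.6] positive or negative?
positive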